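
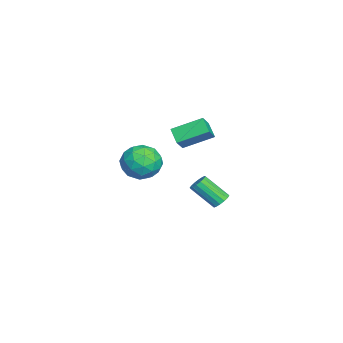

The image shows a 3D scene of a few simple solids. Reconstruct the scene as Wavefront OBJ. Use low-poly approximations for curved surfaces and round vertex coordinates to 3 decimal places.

v 1.748 0.49 2.509
v 2.398 0.455 1.477
v 0.522 -0.875 1.783
v 1.172 -0.91 0.751
v 1.648 -1.344 1.787
v 2.406 -0.5 2.236
v 0.514 0.08 1.024
v 1.272 0.924 1.473
v 1.635 0.202 0.56
v 2.336 -0.679 1.031
v 0.584 0.259 2.229
v 1.285 -0.622 2.7
v 2.181 0.592 2.057
v 0.739 -1.012 1.203
v 1.019 -1.267 1.812
v 1.401 -1.288 1.206
v 2.185 0.031 2.503
v 2.567 0.01 1.896
v 2.126 -1.047 2.078
v 0.353 -0.43 1.364
v 0.735 -0.451 0.757
v 1.519 0.868 2.054
v 1.901 0.847 1.448
v 0.794 0.627 1.182
v 2.115 0.423 0.911
v 1.394 -0.379 0.484
v 1.007 0.203 0.645
v 1.453 0.698 0.909
v 2.526 -0.095 1.188
v 1.805 -0.897 0.761
v 2.085 -1.152 1.37
v 2.531 -0.656 1.634
v 2.078 -0.243 0.649
v 1.115 0.477 2.499
v 0.394 -0.325 2.072
v 0.389 0.236 1.626
v 0.835 0.732 1.89
v 1.526 -0.041 2.776
v 0.805 -0.843 2.349
v 1.467 -1.118 2.351
v 1.913 -0.623 2.615
v 0.842 -0.177 2.611
v -3.666 3.82 -4.1
v -3.057 3.789 -3.99
v -3.364 2.429 -2.671
v -3.974 2.46 -2.78
v -3.167 4.012 -3.786
v -3.474 2.651 -2.467
v -3.411 4.183 -3.666
v -3.718 2.822 -2.347
v -3.723 4.257 -3.663
v -4.03 2.896 -2.343
v -4.02 4.214 -3.776
v -4.327 2.853 -2.457
v -4.222 4.065 -3.976
v -4.53 2.705 -2.657
v -4.276 3.851 -4.209
v -4.583 2.491 -2.89
v -4.166 3.629 -4.413
v -4.473 2.268 -3.094
v -3.922 3.458 -4.533
v -4.229 2.097 -3.214
v -3.61 3.384 -4.537
v -3.917 2.023 -3.217
v -3.313 3.427 -4.423
v -3.62 2.066 -3.104
v -3.11 3.575 -4.223
v -3.418 2.215 -2.904
v -0.046 1.547 3.018
v -0.244 3.239 3.814
v 0.746 1.927 2.407
v 0.548 3.619 3.203
v 0.652 1.281 3.757
v 0.454 2.973 4.553
v 1.444 1.661 3.146
v 1.246 3.353 3.942
f 1 38 17
f 38 12 41
f 17 41 6
f 38 41 17
f 1 17 13
f 17 6 18
f 13 18 2
f 17 18 13
f 1 13 22
f 13 2 23
f 22 23 8
f 13 23 22
f 1 22 34
f 22 8 37
f 34 37 11
f 22 37 34
f 1 34 38
f 34 11 42
f 38 42 12
f 34 42 38
f 2 18 29
f 18 6 32
f 29 32 10
f 18 32 29
f 6 41 19
f 41 12 40
f 19 40 5
f 41 40 19
f 12 42 39
f 42 11 35
f 39 35 3
f 42 35 39
f 11 37 36
f 37 8 24
f 36 24 7
f 37 24 36
f 8 23 28
f 23 2 25
f 28 25 9
f 23 25 28
f 4 30 16
f 30 10 31
f 16 31 5
f 30 31 16
f 4 16 14
f 16 5 15
f 14 15 3
f 16 15 14
f 4 14 21
f 14 3 20
f 21 20 7
f 14 20 21
f 4 21 26
f 21 7 27
f 26 27 9
f 21 27 26
f 4 26 30
f 26 9 33
f 30 33 10
f 26 33 30
f 5 31 19
f 31 10 32
f 19 32 6
f 31 32 19
f 3 15 39
f 15 5 40
f 39 40 12
f 15 40 39
f 7 20 36
f 20 3 35
f 36 35 11
f 20 35 36
f 9 27 28
f 27 7 24
f 28 24 8
f 27 24 28
f 10 33 29
f 33 9 25
f 29 25 2
f 33 25 29
f 44 43 47
f 44 47 45
f 45 47 48
f 45 48 46
f 47 43 49
f 47 49 48
f 48 49 50
f 48 50 46
f 49 43 51
f 49 51 50
f 50 51 52
f 50 52 46
f 51 43 53
f 51 53 52
f 52 53 54
f 52 54 46
f 53 43 55
f 53 55 54
f 54 55 56
f 54 56 46
f 55 43 57
f 55 57 56
f 56 57 58
f 56 58 46
f 57 43 59
f 57 59 58
f 58 59 60
f 58 60 46
f 59 43 61
f 59 61 60
f 60 61 62
f 60 62 46
f 61 43 63
f 61 63 62
f 62 63 64
f 62 64 46
f 63 43 65
f 63 65 64
f 64 65 66
f 64 66 46
f 65 43 67
f 65 67 66
f 66 67 68
f 66 68 46
f 67 43 44
f 67 44 68
f 68 44 45
f 68 45 46
f 70 72 69
f 73 70 69
f 69 72 71
f 71 73 69
f 70 76 72
f 74 70 73
f 74 76 70
f 72 76 71
f 75 73 71
f 71 76 75
f 75 74 73
f 76 74 75



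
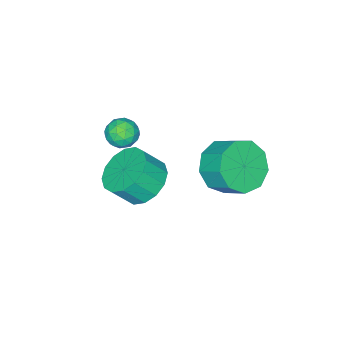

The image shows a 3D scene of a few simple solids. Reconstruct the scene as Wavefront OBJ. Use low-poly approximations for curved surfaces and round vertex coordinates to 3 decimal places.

v 1.107 -1.73 0.208
v 1.72 -1.945 0.154
v 0.84 -2.275 -0.654
v 1.453 -2.49 -0.708
v 1.078 -2.695 -0.216
v 1.243 -2.358 0.317
v 1.317 -1.862 -0.817
v 1.482 -1.525 -0.284
v 1.85 -2.026 -0.479
v 1.702 -2.541 -0.108
v 0.858 -1.679 -0.392
v 0.71 -2.194 -0.021
v 1.437 -1.789 0.257
v 1.123 -2.431 -0.757
v 0.903 -2.551 -0.468
v 1.263 -2.677 -0.499
v 1.157 -2.032 0.353
v 1.517 -2.159 0.321
v 1.14 -2.6 0.103
v 1.043 -2.061 -0.821
v 1.403 -2.188 -0.853
v 1.297 -1.543 -0.001
v 1.657 -1.669 -0.032
v 1.42 -1.62 -0.603
v 1.874 -1.964 -0.147
v 1.717 -2.284 -0.654
v 1.637 -1.915 -0.718
v 1.734 -1.717 -0.405
v 1.787 -2.266 0.071
v 1.63 -2.587 -0.436
v 1.409 -2.707 -0.146
v 1.506 -2.509 0.167
v 1.863 -2.314 -0.301
v 0.93 -1.633 -0.064
v 0.773 -1.954 -0.571
v 1.054 -1.711 -0.667
v 1.151 -1.513 -0.354
v 0.843 -1.936 0.154
v 0.686 -2.256 -0.353
v 0.826 -2.503 -0.095
v 0.923 -2.305 0.218
v 0.697 -1.906 -0.199
v 1.623 -0.784 -1.916
v 2.045 -1.432 -2.55
v 2.598 -1.905 -1.699
v 2.177 -1.256 -1.064
v 2.369 -1.028 -2.536
v 2.922 -1.501 -1.685
v 2.493 -0.559 -2.356
v 3.046 -1.032 -1.505
v 2.384 -0.15 -2.058
v 2.937 -0.623 -1.207
v 2.071 0.089 -1.722
v 2.624 -0.384 -0.87
v 1.638 0.095 -1.437
v 2.192 -0.378 -0.586
v 1.202 -0.135 -1.281
v 1.755 -0.608 -0.43
v 0.878 -0.539 -1.295
v 1.431 -1.012 -0.444
v 0.754 -1.008 -1.475
v 1.307 -1.481 -0.624
v 0.863 -1.417 -1.773
v 1.416 -1.89 -0.922
v 1.176 -1.656 -2.11
v 1.729 -2.129 -1.258
v 1.608 -1.662 -2.394
v 2.162 -2.135 -1.543
v 0.157 1.442 -0.66
v 1.157 1.594 -0.942
v 1.203 2.51 -0.282
v 0.203 2.358 -0
v 0.719 1.941 -1.393
v 0.765 2.857 -0.734
v 0.018 2.054 -1.501
v 0.064 2.971 -0.842
v -0.618 1.881 -1.216
v -0.572 2.798 -0.556
v -0.891 1.502 -0.67
v -0.845 2.419 -0.01
v -0.674 1.095 -0.119
v -0.628 2.012 0.54
v -0.068 0.85 0.178
v -0.022 1.767 0.838
v 0.643 0.882 0.084
v 0.69 1.799 0.743
v 1.127 1.176 -0.359
v 1.173 2.092 0.301
f 1 38 17
f 38 12 41
f 17 41 6
f 38 41 17
f 1 17 13
f 17 6 18
f 13 18 2
f 17 18 13
f 1 13 22
f 13 2 23
f 22 23 8
f 13 23 22
f 1 22 34
f 22 8 37
f 34 37 11
f 22 37 34
f 1 34 38
f 34 11 42
f 38 42 12
f 34 42 38
f 2 18 29
f 18 6 32
f 29 32 10
f 18 32 29
f 6 41 19
f 41 12 40
f 19 40 5
f 41 40 19
f 12 42 39
f 42 11 35
f 39 35 3
f 42 35 39
f 11 37 36
f 37 8 24
f 36 24 7
f 37 24 36
f 8 23 28
f 23 2 25
f 28 25 9
f 23 25 28
f 4 30 16
f 30 10 31
f 16 31 5
f 30 31 16
f 4 16 14
f 16 5 15
f 14 15 3
f 16 15 14
f 4 14 21
f 14 3 20
f 21 20 7
f 14 20 21
f 4 21 26
f 21 7 27
f 26 27 9
f 21 27 26
f 4 26 30
f 26 9 33
f 30 33 10
f 26 33 30
f 5 31 19
f 31 10 32
f 19 32 6
f 31 32 19
f 3 15 39
f 15 5 40
f 39 40 12
f 15 40 39
f 7 20 36
f 20 3 35
f 36 35 11
f 20 35 36
f 9 27 28
f 27 7 24
f 28 24 8
f 27 24 28
f 10 33 29
f 33 9 25
f 29 25 2
f 33 25 29
f 44 43 47
f 44 47 45
f 45 47 48
f 45 48 46
f 47 43 49
f 47 49 48
f 48 49 50
f 48 50 46
f 49 43 51
f 49 51 50
f 50 51 52
f 50 52 46
f 51 43 53
f 51 53 52
f 52 53 54
f 52 54 46
f 53 43 55
f 53 55 54
f 54 55 56
f 54 56 46
f 55 43 57
f 55 57 56
f 56 57 58
f 56 58 46
f 57 43 59
f 57 59 58
f 58 59 60
f 58 60 46
f 59 43 61
f 59 61 60
f 60 61 62
f 60 62 46
f 61 43 63
f 61 63 62
f 62 63 64
f 62 64 46
f 63 43 65
f 63 65 64
f 64 65 66
f 64 66 46
f 65 43 67
f 65 67 66
f 66 67 68
f 66 68 46
f 67 43 44
f 67 44 68
f 68 44 45
f 68 45 46
f 70 69 73
f 70 73 71
f 71 73 74
f 71 74 72
f 73 69 75
f 73 75 74
f 74 75 76
f 74 76 72
f 75 69 77
f 75 77 76
f 76 77 78
f 76 78 72
f 77 69 79
f 77 79 78
f 78 79 80
f 78 80 72
f 79 69 81
f 79 81 80
f 80 81 82
f 80 82 72
f 81 69 83
f 81 83 82
f 82 83 84
f 82 84 72
f 83 69 85
f 83 85 84
f 84 85 86
f 84 86 72
f 85 69 87
f 85 87 86
f 86 87 88
f 86 88 72
f 87 69 70
f 87 70 88
f 88 70 71
f 88 71 72



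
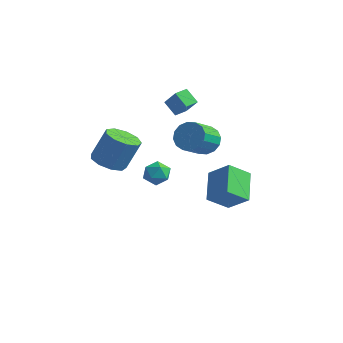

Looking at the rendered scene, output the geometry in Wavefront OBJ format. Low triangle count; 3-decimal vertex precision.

v -1.81 -3.802 1.433
v -1.021 -3.247 0.993
v -0.501 -2.563 2.788
v -1.29 -3.118 3.227
v -1.625 -2.846 1.015
v -1.104 -2.162 2.809
v -2.315 -2.892 1.232
v -1.795 -2.208 3.027
v -2.769 -3.364 1.543
v -2.249 -2.68 3.338
v -2.774 -4.041 1.803
v -2.254 -3.357 3.598
v -2.328 -4.606 1.889
v -1.808 -3.922 3.684
v -1.64 -4.795 1.762
v -1.12 -4.111 3.557
v -1.031 -4.519 1.48
v -0.511 -3.836 3.275
v -0.787 -3.908 1.176
v -0.267 -3.224 2.971
v -4.081 2.452 -3.007
v -3.471 3.1 -3.167
v -3.009 1.46 -2.933
v -2.399 2.108 -3.093
v -2.848 2.094 -2.308
v -3.51 2.707 -2.354
v -2.97 1.853 -3.746
v -3.632 2.466 -3.792
v -2.784 2.73 -3.624
v -2.708 2.878 -2.735
v -3.772 1.682 -3.365
v -3.696 1.83 -2.476
v -2.723 3.343 1.438
v -3.584 3.464 2.159
v -2.591 4.223 1.448
v -3.452 4.344 2.17
v -1.828 3.196 2.53
v -2.689 3.317 3.252
v -1.696 4.076 2.541
v -2.557 4.197 3.262
v 0.785 1.389 1.576
v 1.648 1.669 1.972
v 1.658 0.191 2.999
v 0.795 -0.089 2.604
v 1.29 1.877 2.274
v 1.3 0.399 3.301
v 0.797 1.954 2.389
v 0.806 0.476 3.416
v 0.301 1.88 2.287
v 0.31 0.401 3.314
v -0.066 1.674 1.994
v -0.057 0.195 3.021
v -0.205 1.392 1.589
v -0.195 -0.087 2.616
v -0.078 1.109 1.181
v -0.068 -0.369 2.208
v 0.28 0.901 0.879
v 0.29 -0.577 1.906
v 0.774 0.824 0.764
v 0.783 -0.654 1.791
v 1.27 0.899 0.866
v 1.279 -0.58 1.893
v 1.637 1.105 1.159
v 1.646 -0.374 2.186
v 1.775 1.387 1.564
v 1.785 -0.092 2.591
v 2.164 -0.324 -1.797
v 1.192 1.18 -0.8
v 2.852 0.756 -2.756
v 1.881 2.26 -1.759
v 3.439 -0.2 -0.741
v 2.468 1.304 0.256
v 4.128 0.88 -1.7
v 3.156 2.384 -0.703
f 2 1 5
f 2 5 3
f 3 5 6
f 3 6 4
f 5 1 7
f 5 7 6
f 6 7 8
f 6 8 4
f 7 1 9
f 7 9 8
f 8 9 10
f 8 10 4
f 9 1 11
f 9 11 10
f 10 11 12
f 10 12 4
f 11 1 13
f 11 13 12
f 12 13 14
f 12 14 4
f 13 1 15
f 13 15 14
f 14 15 16
f 14 16 4
f 15 1 17
f 15 17 16
f 16 17 18
f 16 18 4
f 17 1 19
f 17 19 18
f 18 19 20
f 18 20 4
f 19 1 2
f 19 2 20
f 20 2 3
f 20 3 4
f 21 32 26
f 21 26 22
f 21 22 28
f 21 28 31
f 21 31 32
f 22 26 30
f 26 32 25
f 32 31 23
f 31 28 27
f 28 22 29
f 24 30 25
f 24 25 23
f 24 23 27
f 24 27 29
f 24 29 30
f 25 30 26
f 23 25 32
f 27 23 31
f 29 27 28
f 30 29 22
f 34 36 33
f 37 34 33
f 33 36 35
f 35 37 33
f 34 40 36
f 38 34 37
f 38 40 34
f 36 40 35
f 39 37 35
f 35 40 39
f 39 38 37
f 40 38 39
f 42 41 45
f 42 45 43
f 43 45 46
f 43 46 44
f 45 41 47
f 45 47 46
f 46 47 48
f 46 48 44
f 47 41 49
f 47 49 48
f 48 49 50
f 48 50 44
f 49 41 51
f 49 51 50
f 50 51 52
f 50 52 44
f 51 41 53
f 51 53 52
f 52 53 54
f 52 54 44
f 53 41 55
f 53 55 54
f 54 55 56
f 54 56 44
f 55 41 57
f 55 57 56
f 56 57 58
f 56 58 44
f 57 41 59
f 57 59 58
f 58 59 60
f 58 60 44
f 59 41 61
f 59 61 60
f 60 61 62
f 60 62 44
f 61 41 63
f 61 63 62
f 62 63 64
f 62 64 44
f 63 41 65
f 63 65 64
f 64 65 66
f 64 66 44
f 65 41 42
f 65 42 66
f 66 42 43
f 66 43 44
f 68 70 67
f 71 68 67
f 67 70 69
f 69 71 67
f 68 74 70
f 72 68 71
f 72 74 68
f 70 74 69
f 73 71 69
f 69 74 73
f 73 72 71
f 74 72 73



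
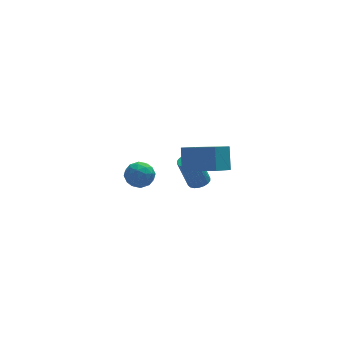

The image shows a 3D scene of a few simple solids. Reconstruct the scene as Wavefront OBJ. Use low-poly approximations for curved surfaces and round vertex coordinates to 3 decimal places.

v -2.787 4.144 -0.763
v -2.092 4.053 -1.076
v -3.068 2.967 -1.044
v -2.373 2.876 -1.357
v -2.444 2.962 -0.597
v -2.27 3.689 -0.424
v -2.89 3.331 -1.696
v -2.716 4.058 -1.523
v -2.156 3.55 -1.653
v -1.88 3.322 -0.974
v -3.28 3.698 -1.146
v -3.004 3.47 -0.467
v -2.415 4.202 -0.895
v -2.745 2.818 -1.225
v -2.787 2.869 -0.779
v -2.378 2.815 -0.962
v -2.519 3.988 -0.512
v -2.111 3.934 -0.696
v -2.318 3.293 -0.414
v -3.049 3.086 -1.424
v -2.641 3.032 -1.608
v -2.782 4.205 -1.158
v -2.373 4.151 -1.341
v -2.842 3.727 -1.706
v -2.044 3.852 -1.418
v -2.209 3.161 -1.583
v -2.513 3.428 -1.782
v -2.411 3.856 -1.68
v -1.882 3.718 -1.019
v -2.047 3.027 -1.184
v -2.088 3.077 -0.737
v -1.986 3.505 -0.635
v -1.919 3.423 -1.358
v -3.113 3.993 -0.936
v -3.278 3.302 -1.101
v -3.174 3.515 -1.485
v -3.072 3.943 -1.383
v -2.951 3.859 -0.537
v -3.116 3.168 -0.702
v -2.749 3.164 -0.44
v -2.647 3.592 -0.338
v -3.241 3.597 -0.762
v -1.86 -1.874 3.143
v -1.745 -1.182 4.116
v -1.119 -1.433 2.742
v -1.004 -0.741 3.716
v -0.696 -3.139 3.904
v -0.581 -2.447 4.878
v 0.045 -2.698 3.504
v 0.16 -2.006 4.477
v -0.454 0.784 0.169
v -0.005 0.554 0.332
v -0.477 0.666 1.793
v -0.926 0.896 1.631
v 0.05 0.783 0.332
v -0.422 0.896 1.794
v 0.006 1.013 0.3
v -0.466 1.125 1.762
v -0.13 1.197 0.242
v -0.602 1.309 1.704
v -0.33 1.299 0.17
v -0.802 1.411 1.631
v -0.554 1.299 0.097
v -1.026 1.411 1.559
v -0.759 1.198 0.039
v -1.231 1.31 1.501
v -0.903 1.014 0.007
v -1.375 1.126 1.468
v -0.958 0.784 0.006
v -1.43 0.897 1.468
v -0.914 0.555 0.038
v -1.386 0.667 1.5
v -0.778 0.371 0.096
v -1.25 0.483 1.558
v -0.578 0.269 0.169
v -1.05 0.381 1.63
v -0.354 0.269 0.241
v -0.826 0.381 1.703
v -0.149 0.37 0.299
v -0.621 0.482 1.761
f 1 38 17
f 38 12 41
f 17 41 6
f 38 41 17
f 1 17 13
f 17 6 18
f 13 18 2
f 17 18 13
f 1 13 22
f 13 2 23
f 22 23 8
f 13 23 22
f 1 22 34
f 22 8 37
f 34 37 11
f 22 37 34
f 1 34 38
f 34 11 42
f 38 42 12
f 34 42 38
f 2 18 29
f 18 6 32
f 29 32 10
f 18 32 29
f 6 41 19
f 41 12 40
f 19 40 5
f 41 40 19
f 12 42 39
f 42 11 35
f 39 35 3
f 42 35 39
f 11 37 36
f 37 8 24
f 36 24 7
f 37 24 36
f 8 23 28
f 23 2 25
f 28 25 9
f 23 25 28
f 4 30 16
f 30 10 31
f 16 31 5
f 30 31 16
f 4 16 14
f 16 5 15
f 14 15 3
f 16 15 14
f 4 14 21
f 14 3 20
f 21 20 7
f 14 20 21
f 4 21 26
f 21 7 27
f 26 27 9
f 21 27 26
f 4 26 30
f 26 9 33
f 30 33 10
f 26 33 30
f 5 31 19
f 31 10 32
f 19 32 6
f 31 32 19
f 3 15 39
f 15 5 40
f 39 40 12
f 15 40 39
f 7 20 36
f 20 3 35
f 36 35 11
f 20 35 36
f 9 27 28
f 27 7 24
f 28 24 8
f 27 24 28
f 10 33 29
f 33 9 25
f 29 25 2
f 33 25 29
f 44 46 43
f 47 44 43
f 43 46 45
f 45 47 43
f 44 50 46
f 48 44 47
f 48 50 44
f 46 50 45
f 49 47 45
f 45 50 49
f 49 48 47
f 50 48 49
f 52 51 55
f 52 55 53
f 53 55 56
f 53 56 54
f 55 51 57
f 55 57 56
f 56 57 58
f 56 58 54
f 57 51 59
f 57 59 58
f 58 59 60
f 58 60 54
f 59 51 61
f 59 61 60
f 60 61 62
f 60 62 54
f 61 51 63
f 61 63 62
f 62 63 64
f 62 64 54
f 63 51 65
f 63 65 64
f 64 65 66
f 64 66 54
f 65 51 67
f 65 67 66
f 66 67 68
f 66 68 54
f 67 51 69
f 67 69 68
f 68 69 70
f 68 70 54
f 69 51 71
f 69 71 70
f 70 71 72
f 70 72 54
f 71 51 73
f 71 73 72
f 72 73 74
f 72 74 54
f 73 51 75
f 73 75 74
f 74 75 76
f 74 76 54
f 75 51 77
f 75 77 76
f 76 77 78
f 76 78 54
f 77 51 79
f 77 79 78
f 78 79 80
f 78 80 54
f 79 51 52
f 79 52 80
f 80 52 53
f 80 53 54



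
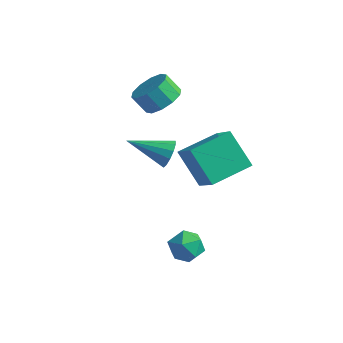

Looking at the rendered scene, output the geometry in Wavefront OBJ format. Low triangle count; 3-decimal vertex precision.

v 2.264 -3.132 -1.934
v 3.051 -2.723 -1.756
v 2.969 -4.397 -2.144
v 3.756 -3.988 -1.966
v 3.15 -4.112 -1.306
v 2.715 -3.33 -1.176
v 3.305 -3.79 -2.724
v 2.87 -3.008 -2.594
v 3.694 -3.13 -2.244
v 3.598 -3.329 -1.367
v 2.422 -3.791 -2.533
v 2.326 -3.99 -1.656
v 0.988 -1.135 1.733
v 2.239 -2.078 3.147
v 1.875 0.646 2.136
v 3.126 -0.297 3.55
v 2.334 -1.483 0.31
v 3.585 -2.426 1.724
v 3.221 0.298 0.713
v 4.472 -0.645 2.127
v 0.056 -0.368 0.566
v 0.457 -0.626 1.158
v -1.636 -1.232 1.334
v 0.31 -0.24 1.271
v 0.083 0.106 1.16
v -0.152 0.302 0.86
v -0.322 0.284 0.468
v -0.371 0.06 0.106
v -0.285 -0.3 -0.109
v -0.09 -0.681 -0.11
v 0.151 -0.963 0.104
v 0.362 -1.056 0.464
v 0.476 -0.93 0.858
v -0.901 0.658 3.094
v -0.168 0.857 3.714
v -0.847 0.7 4.566
v -1.579 0.502 3.946
v -0.451 1.377 3.585
v -1.129 1.22 4.437
v -0.905 1.623 3.268
v -1.583 1.466 4.12
v -1.358 1.5 2.885
v -2.036 1.343 3.737
v -1.636 1.056 2.582
v -2.314 0.899 3.433
v -1.633 0.46 2.474
v -2.312 0.303 3.326
v -1.351 -0.06 2.603
v -2.029 -0.217 3.455
v -0.897 -0.306 2.92
v -1.575 -0.463 3.772
v -0.444 -0.183 3.303
v -1.122 -0.34 4.155
v -0.166 0.261 3.607
v -0.844 0.104 4.458
f 1 12 6
f 1 6 2
f 1 2 8
f 1 8 11
f 1 11 12
f 2 6 10
f 6 12 5
f 12 11 3
f 11 8 7
f 8 2 9
f 4 10 5
f 4 5 3
f 4 3 7
f 4 7 9
f 4 9 10
f 5 10 6
f 3 5 12
f 7 3 11
f 9 7 8
f 10 9 2
f 14 16 13
f 17 14 13
f 13 16 15
f 15 17 13
f 14 20 16
f 18 14 17
f 18 20 14
f 16 20 15
f 19 17 15
f 15 20 19
f 19 18 17
f 20 18 19
f 22 21 24
f 22 24 23
f 24 21 25
f 24 25 23
f 25 21 26
f 25 26 23
f 26 21 27
f 26 27 23
f 27 21 28
f 27 28 23
f 28 21 29
f 28 29 23
f 29 21 30
f 29 30 23
f 30 21 31
f 30 31 23
f 31 21 32
f 31 32 23
f 32 21 33
f 32 33 23
f 33 21 22
f 33 22 23
f 35 34 38
f 35 38 36
f 36 38 39
f 36 39 37
f 38 34 40
f 38 40 39
f 39 40 41
f 39 41 37
f 40 34 42
f 40 42 41
f 41 42 43
f 41 43 37
f 42 34 44
f 42 44 43
f 43 44 45
f 43 45 37
f 44 34 46
f 44 46 45
f 45 46 47
f 45 47 37
f 46 34 48
f 46 48 47
f 47 48 49
f 47 49 37
f 48 34 50
f 48 50 49
f 49 50 51
f 49 51 37
f 50 34 52
f 50 52 51
f 51 52 53
f 51 53 37
f 52 34 54
f 52 54 53
f 53 54 55
f 53 55 37
f 54 34 35
f 54 35 55
f 55 35 36
f 55 36 37



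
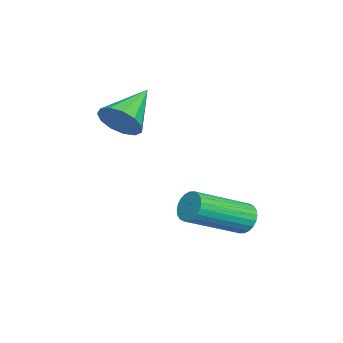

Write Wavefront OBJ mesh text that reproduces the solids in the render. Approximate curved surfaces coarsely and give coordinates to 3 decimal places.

v 1.678 3.517 0.07
v 2.025 3.549 -0.302
v 3.029 2.215 0.517
v 2.682 2.183 0.89
v 2.095 3.682 -0.172
v 3.099 2.348 0.647
v 2.102 3.79 -0.005
v 3.106 2.456 0.814
v 2.044 3.856 0.174
v 3.049 2.522 0.993
v 1.931 3.871 0.337
v 2.935 2.537 1.156
v 1.779 3.832 0.459
v 2.783 2.497 1.278
v 1.611 3.744 0.522
v 2.616 2.41 1.341
v 1.454 3.623 0.516
v 2.459 2.288 1.336
v 1.331 3.485 0.443
v 2.335 2.151 1.262
v 1.261 3.352 0.313
v 2.265 2.018 1.132
v 1.254 3.244 0.146
v 2.258 1.91 0.965
v 1.311 3.178 -0.033
v 2.316 1.844 0.786
v 1.425 3.163 -0.196
v 2.429 1.829 0.623
v 1.577 3.203 -0.318
v 2.581 1.868 0.501
v 1.744 3.29 -0.381
v 2.749 1.956 0.438
v 1.901 3.412 -0.376
v 2.906 2.077 0.444
v 1.206 0.112 3.212
v 1.488 -0.097 3.806
v 0.014 0.648 3.968
v 1.614 0.266 3.747
v 1.61 0.58 3.518
v 1.478 0.745 3.192
v 1.26 0.71 2.872
v 1.024 0.484 2.661
v 0.846 0.14 2.624
v 0.783 -0.213 2.775
v 0.854 -0.463 3.064
v 1.036 -0.53 3.4
v 1.273 -0.394 3.677
f 2 1 5
f 2 5 3
f 3 5 6
f 3 6 4
f 5 1 7
f 5 7 6
f 6 7 8
f 6 8 4
f 7 1 9
f 7 9 8
f 8 9 10
f 8 10 4
f 9 1 11
f 9 11 10
f 10 11 12
f 10 12 4
f 11 1 13
f 11 13 12
f 12 13 14
f 12 14 4
f 13 1 15
f 13 15 14
f 14 15 16
f 14 16 4
f 15 1 17
f 15 17 16
f 16 17 18
f 16 18 4
f 17 1 19
f 17 19 18
f 18 19 20
f 18 20 4
f 19 1 21
f 19 21 20
f 20 21 22
f 20 22 4
f 21 1 23
f 21 23 22
f 22 23 24
f 22 24 4
f 23 1 25
f 23 25 24
f 24 25 26
f 24 26 4
f 25 1 27
f 25 27 26
f 26 27 28
f 26 28 4
f 27 1 29
f 27 29 28
f 28 29 30
f 28 30 4
f 29 1 31
f 29 31 30
f 30 31 32
f 30 32 4
f 31 1 33
f 31 33 32
f 32 33 34
f 32 34 4
f 33 1 2
f 33 2 34
f 34 2 3
f 34 3 4
f 36 35 38
f 36 38 37
f 38 35 39
f 38 39 37
f 39 35 40
f 39 40 37
f 40 35 41
f 40 41 37
f 41 35 42
f 41 42 37
f 42 35 43
f 42 43 37
f 43 35 44
f 43 44 37
f 44 35 45
f 44 45 37
f 45 35 46
f 45 46 37
f 46 35 47
f 46 47 37
f 47 35 36
f 47 36 37



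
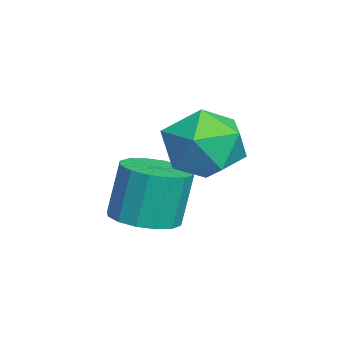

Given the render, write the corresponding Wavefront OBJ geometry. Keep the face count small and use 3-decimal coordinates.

v 0.822 -2.32 -3.764
v 1.415 -1.645 -3.816
v 1.211 -1.345 -2.248
v 0.618 -2.02 -2.196
v 1.002 -1.45 -3.907
v 0.798 -1.15 -2.339
v 0.54 -1.488 -3.96
v 0.337 -1.188 -2.392
v 0.155 -1.749 -3.96
v -0.049 -1.449 -2.392
v -0.053 -2.163 -3.908
v -0.256 -1.863 -2.339
v -0.025 -2.619 -3.817
v -0.229 -2.319 -2.249
v 0.229 -2.995 -3.712
v 0.025 -2.695 -2.144
v 0.642 -3.19 -3.621
v 0.438 -2.89 -2.053
v 1.103 -3.152 -3.568
v 0.9 -2.852 -2
v 1.489 -2.891 -3.568
v 1.285 -2.591 -2
v 1.696 -2.477 -3.621
v 1.493 -2.177 -2.052
v 1.669 -2.021 -3.711
v 1.465 -1.721 -2.143
v 1.124 0.056 -1.592
v 2.103 -0.518 -1.606
v 0.317 -1.342 -0.714
v 1.296 -1.916 -0.728
v 1.191 -0.988 -0.082
v 1.69 -0.124 -0.624
v 0.73 -1.736 -1.696
v 1.229 -0.872 -2.238
v 1.86 -1.625 -1.67
v 2.145 -1.163 -0.672
v 0.275 -0.697 -1.648
v 0.56 -0.235 -0.65
f 2 1 5
f 2 5 3
f 3 5 6
f 3 6 4
f 5 1 7
f 5 7 6
f 6 7 8
f 6 8 4
f 7 1 9
f 7 9 8
f 8 9 10
f 8 10 4
f 9 1 11
f 9 11 10
f 10 11 12
f 10 12 4
f 11 1 13
f 11 13 12
f 12 13 14
f 12 14 4
f 13 1 15
f 13 15 14
f 14 15 16
f 14 16 4
f 15 1 17
f 15 17 16
f 16 17 18
f 16 18 4
f 17 1 19
f 17 19 18
f 18 19 20
f 18 20 4
f 19 1 21
f 19 21 20
f 20 21 22
f 20 22 4
f 21 1 23
f 21 23 22
f 22 23 24
f 22 24 4
f 23 1 25
f 23 25 24
f 24 25 26
f 24 26 4
f 25 1 2
f 25 2 26
f 26 2 3
f 26 3 4
f 27 38 32
f 27 32 28
f 27 28 34
f 27 34 37
f 27 37 38
f 28 32 36
f 32 38 31
f 38 37 29
f 37 34 33
f 34 28 35
f 30 36 31
f 30 31 29
f 30 29 33
f 30 33 35
f 30 35 36
f 31 36 32
f 29 31 38
f 33 29 37
f 35 33 34
f 36 35 28



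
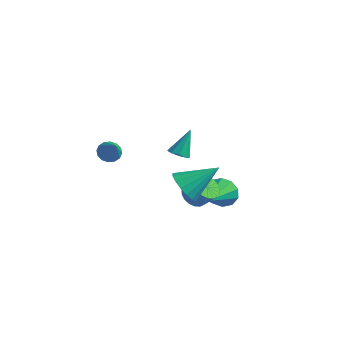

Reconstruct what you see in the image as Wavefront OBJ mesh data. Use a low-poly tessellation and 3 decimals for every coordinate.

v 1.674 1.594 -3.561
v 2.015 1.959 -2.765
v 2.106 -0.254 -2.899
v 1.449 1.855 -2.686
v 0.969 1.651 -2.942
v 0.758 1.425 -3.434
v 0.896 1.264 -3.974
v 1.332 1.229 -4.357
v 1.898 1.333 -4.436
v 2.378 1.537 -4.18
v 2.589 1.763 -3.688
v 2.451 1.924 -3.148
v 3.152 -3.626 0.705
v 3.988 -4.147 0.483
v 4.268 -2.334 1.875
v 3.965 -3.812 0.135
v 3.755 -3.435 -0.082
v 3.407 -3.101 -0.119
v 3.001 -2.888 0.033
v 2.629 -2.844 0.339
v 2.377 -2.979 0.729
v 2.303 -3.262 1.113
v 2.423 -3.629 1.404
v 2.71 -3.996 1.535
v 3.098 -4.277 1.476
v 3.499 -4.41 1.24
v 3.82 -4.363 0.882
v -3.711 -0.954 -1.248
v -3.149 -0.793 -1.594
v -2.829 -1.506 -0.072
v -3.223 -0.507 -1.404
v -3.428 -0.34 -1.172
v -3.709 -0.338 -0.96
v -3.991 -0.501 -0.825
v -4.197 -0.785 -0.803
v -4.274 -1.114 -0.901
v -4.199 -1.401 -1.092
v -3.994 -1.567 -1.324
v -3.713 -1.57 -1.536
v -3.431 -1.407 -1.671
v -3.225 -1.123 -1.692
v 2.546 -2.02 -1.162
v 2.982 -2.567 -1.46
v 3.71 -2.467 -0.575
v 3.274 -1.92 -0.278
v 3.11 -2.285 -1.597
v 3.838 -2.186 -0.712
v 3.127 -1.951 -1.648
v 3.855 -1.852 -0.763
v 3.028 -1.631 -1.603
v 3.756 -1.532 -0.718
v 2.834 -1.387 -1.47
v 3.562 -1.288 -0.586
v 2.583 -1.269 -1.277
v 3.311 -1.17 -0.392
v 2.325 -1.3 -1.061
v 3.053 -1.2 -0.176
v 2.11 -1.473 -0.865
v 2.838 -1.373 0.02
v 1.982 -1.754 -0.728
v 2.71 -1.655 0.157
v 1.965 -2.088 -0.677
v 2.693 -1.989 0.208
v 2.064 -2.408 -0.722
v 2.792 -2.309 0.163
v 2.258 -2.652 -0.854
v 2.986 -2.553 0.03
v 2.509 -2.77 -1.048
v 3.237 -2.671 -0.163
v 2.767 -2.74 -1.264
v 3.495 -2.64 -0.379
v -2.366 3.22 -3.236
v -1.726 3.067 -3.187
v -2.254 4.16 -1.764
v -1.775 3.447 -3.425
v -2.101 3.721 -3.576
v -2.551 3.76 -3.567
v -2.914 3.547 -3.403
v -3.02 3.181 -3.162
v -2.82 2.833 -2.955
v -2.408 2.666 -2.879
v -1.975 2.759 -2.971
f 2 1 4
f 2 4 3
f 4 1 5
f 4 5 3
f 5 1 6
f 5 6 3
f 6 1 7
f 6 7 3
f 7 1 8
f 7 8 3
f 8 1 9
f 8 9 3
f 9 1 10
f 9 10 3
f 10 1 11
f 10 11 3
f 11 1 12
f 11 12 3
f 12 1 2
f 12 2 3
f 14 13 16
f 14 16 15
f 16 13 17
f 16 17 15
f 17 13 18
f 17 18 15
f 18 13 19
f 18 19 15
f 19 13 20
f 19 20 15
f 20 13 21
f 20 21 15
f 21 13 22
f 21 22 15
f 22 13 23
f 22 23 15
f 23 13 24
f 23 24 15
f 24 13 25
f 24 25 15
f 25 13 26
f 25 26 15
f 26 13 27
f 26 27 15
f 27 13 14
f 27 14 15
f 29 28 31
f 29 31 30
f 31 28 32
f 31 32 30
f 32 28 33
f 32 33 30
f 33 28 34
f 33 34 30
f 34 28 35
f 34 35 30
f 35 28 36
f 35 36 30
f 36 28 37
f 36 37 30
f 37 28 38
f 37 38 30
f 38 28 39
f 38 39 30
f 39 28 40
f 39 40 30
f 40 28 41
f 40 41 30
f 41 28 29
f 41 29 30
f 43 42 46
f 43 46 44
f 44 46 47
f 44 47 45
f 46 42 48
f 46 48 47
f 47 48 49
f 47 49 45
f 48 42 50
f 48 50 49
f 49 50 51
f 49 51 45
f 50 42 52
f 50 52 51
f 51 52 53
f 51 53 45
f 52 42 54
f 52 54 53
f 53 54 55
f 53 55 45
f 54 42 56
f 54 56 55
f 55 56 57
f 55 57 45
f 56 42 58
f 56 58 57
f 57 58 59
f 57 59 45
f 58 42 60
f 58 60 59
f 59 60 61
f 59 61 45
f 60 42 62
f 60 62 61
f 61 62 63
f 61 63 45
f 62 42 64
f 62 64 63
f 63 64 65
f 63 65 45
f 64 42 66
f 64 66 65
f 65 66 67
f 65 67 45
f 66 42 68
f 66 68 67
f 67 68 69
f 67 69 45
f 68 42 70
f 68 70 69
f 69 70 71
f 69 71 45
f 70 42 43
f 70 43 71
f 71 43 44
f 71 44 45
f 73 72 75
f 73 75 74
f 75 72 76
f 75 76 74
f 76 72 77
f 76 77 74
f 77 72 78
f 77 78 74
f 78 72 79
f 78 79 74
f 79 72 80
f 79 80 74
f 80 72 81
f 80 81 74
f 81 72 82
f 81 82 74
f 82 72 73
f 82 73 74



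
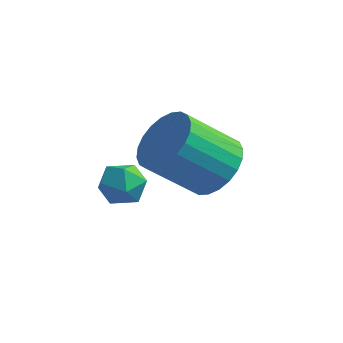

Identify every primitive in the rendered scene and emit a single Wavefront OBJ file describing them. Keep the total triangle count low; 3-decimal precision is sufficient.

v 2.507 -2.833 -1.358
v 2.784 -3.184 -0.869
v 1.636 -3.456 -1.311
v 1.913 -3.807 -0.822
v 1.723 -3.181 -0.715
v 2.262 -2.796 -0.744
v 2.158 -3.844 -1.436
v 2.697 -3.459 -1.465
v 2.569 -3.808 -0.917
v 2.3 -3.398 -0.471
v 2.12 -3.242 -1.709
v 1.851 -2.832 -1.263
v 3.388 -0.688 -1.828
v 4.001 -0.457 -1.141
v 2.986 -1.261 0.036
v 2.372 -1.492 -0.652
v 3.774 -0.164 -1.137
v 2.759 -0.968 0.04
v 3.488 0.049 -1.237
v 2.473 -0.755 -0.061
v 3.187 0.15 -1.428
v 2.172 -0.654 -0.252
v 2.916 0.124 -1.68
v 1.901 -0.681 -0.503
v 2.717 -0.026 -1.954
v 1.702 -0.831 -0.778
v 2.62 -0.277 -2.21
v 1.605 -1.082 -1.033
v 2.64 -0.591 -2.407
v 1.625 -1.395 -1.23
v 2.774 -0.919 -2.516
v 1.759 -1.723 -1.339
v 3.001 -1.212 -2.52
v 1.986 -2.016 -1.343
v 3.287 -1.425 -2.419
v 2.272 -2.229 -1.243
v 3.588 -1.526 -2.228
v 2.573 -2.33 -1.052
v 3.859 -1.499 -1.977
v 2.844 -2.304 -0.8
v 4.058 -1.349 -1.702
v 3.043 -2.154 -0.526
v 4.155 -1.098 -1.447
v 3.14 -1.903 -0.27
v 4.135 -0.785 -1.25
v 3.12 -1.589 -0.073
f 1 12 6
f 1 6 2
f 1 2 8
f 1 8 11
f 1 11 12
f 2 6 10
f 6 12 5
f 12 11 3
f 11 8 7
f 8 2 9
f 4 10 5
f 4 5 3
f 4 3 7
f 4 7 9
f 4 9 10
f 5 10 6
f 3 5 12
f 7 3 11
f 9 7 8
f 10 9 2
f 14 13 17
f 14 17 15
f 15 17 18
f 15 18 16
f 17 13 19
f 17 19 18
f 18 19 20
f 18 20 16
f 19 13 21
f 19 21 20
f 20 21 22
f 20 22 16
f 21 13 23
f 21 23 22
f 22 23 24
f 22 24 16
f 23 13 25
f 23 25 24
f 24 25 26
f 24 26 16
f 25 13 27
f 25 27 26
f 26 27 28
f 26 28 16
f 27 13 29
f 27 29 28
f 28 29 30
f 28 30 16
f 29 13 31
f 29 31 30
f 30 31 32
f 30 32 16
f 31 13 33
f 31 33 32
f 32 33 34
f 32 34 16
f 33 13 35
f 33 35 34
f 34 35 36
f 34 36 16
f 35 13 37
f 35 37 36
f 36 37 38
f 36 38 16
f 37 13 39
f 37 39 38
f 38 39 40
f 38 40 16
f 39 13 41
f 39 41 40
f 40 41 42
f 40 42 16
f 41 13 43
f 41 43 42
f 42 43 44
f 42 44 16
f 43 13 45
f 43 45 44
f 44 45 46
f 44 46 16
f 45 13 14
f 45 14 46
f 46 14 15
f 46 15 16



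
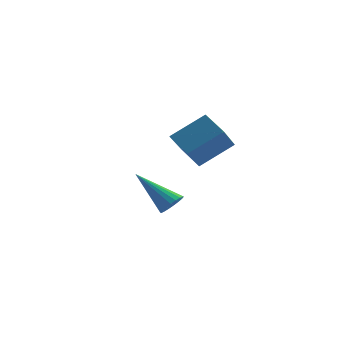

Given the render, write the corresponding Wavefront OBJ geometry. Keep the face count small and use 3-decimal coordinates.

v 1.118 -0.832 3.116
v 1.133 -1.954 4.019
v 2.054 -0.164 3.932
v 2.069 -1.285 4.835
v 1.851 -1.235 2.605
v 1.866 -2.356 3.508
v 2.787 -0.566 3.421
v 2.802 -1.688 4.324
v 0.139 0.994 -0.095
v 0.475 1.12 0.281
v -1.219 1.186 1.055
v 0.424 1.325 0.186
v 0.317 1.464 0.036
v 0.174 1.511 -0.14
v 0.024 1.454 -0.307
v -0.103 1.307 -0.433
v -0.182 1.098 -0.491
v -0.197 0.868 -0.471
v -0.147 0.662 -0.377
v -0.039 0.523 -0.226
v 0.104 0.477 -0.05
v 0.253 0.533 0.117
v 0.38 0.68 0.242
v 0.46 0.89 0.301
f 2 4 1
f 5 2 1
f 1 4 3
f 3 5 1
f 2 8 4
f 6 2 5
f 6 8 2
f 4 8 3
f 7 5 3
f 3 8 7
f 7 6 5
f 8 6 7
f 10 9 12
f 10 12 11
f 12 9 13
f 12 13 11
f 13 9 14
f 13 14 11
f 14 9 15
f 14 15 11
f 15 9 16
f 15 16 11
f 16 9 17
f 16 17 11
f 17 9 18
f 17 18 11
f 18 9 19
f 18 19 11
f 19 9 20
f 19 20 11
f 20 9 21
f 20 21 11
f 21 9 22
f 21 22 11
f 22 9 23
f 22 23 11
f 23 9 24
f 23 24 11
f 24 9 10
f 24 10 11



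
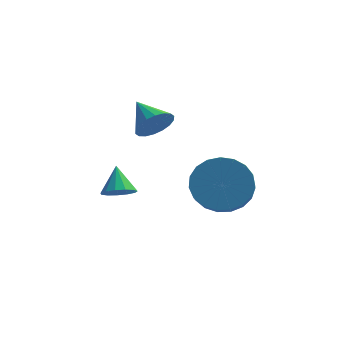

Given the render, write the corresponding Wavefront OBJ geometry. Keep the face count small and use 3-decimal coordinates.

v -2.009 -0.1 2.28
v -1.548 0.015 2.752
v -2.731 0.66 2.8
v -1.483 0.219 2.545
v -1.522 0.36 2.285
v -1.657 0.41 2.024
v -1.862 0.359 1.814
v -2.096 0.218 1.696
v -2.313 0.013 1.693
v -2.47 -0.214 1.807
v -2.535 -0.418 2.014
v -2.496 -0.559 2.274
v -2.361 -0.609 2.535
v -2.156 -0.559 2.745
v -1.922 -0.417 2.863
v -1.705 -0.212 2.866
v 0.042 0.087 -0.29
v 0.665 0.579 0.284
v 0.841 -0.694 1.185
v 0.218 -1.187 0.61
v 0.306 0.656 0.462
v 0.483 -0.618 1.363
v -0.098 0.634 0.51
v 0.079 -0.64 1.411
v -0.478 0.518 0.42
v -0.301 -0.756 1.321
v -0.768 0.327 0.207
v -0.591 -0.947 1.108
v -0.918 0.094 -0.092
v -0.741 -1.179 0.809
v -0.902 -0.14 -0.425
v -0.726 -1.413 0.476
v -0.723 -0.334 -0.736
v -0.547 -1.608 0.165
v -0.412 -0.456 -0.969
v -0.235 -1.729 -0.068
v -0.022 -0.484 -1.085
v 0.154 -1.757 -0.184
v 0.378 -0.413 -1.063
v 0.555 -1.687 -0.162
v 0.721 -0.256 -0.908
v 0.898 -1.53 -0.007
v 0.946 -0.04 -0.646
v 1.123 -1.313 0.255
v 1.015 0.199 -0.323
v 1.191 -1.075 0.578
v 0.915 0.418 0.006
v 1.092 -0.856 0.907
v -3.286 0.517 -1.216
v -2.847 0.86 -1.378
v -3.514 1.183 -0.424
v -3.111 0.963 -1.542
v -3.43 0.925 -1.601
v -3.703 0.757 -1.539
v -3.844 0.513 -1.374
v -3.808 0.27 -1.159
v -3.606 0.105 -0.961
v -3.302 0.071 -0.845
v -2.993 0.178 -0.847
v -2.778 0.393 -0.965
v -2.723 0.647 -1.164
f 2 1 4
f 2 4 3
f 4 1 5
f 4 5 3
f 5 1 6
f 5 6 3
f 6 1 7
f 6 7 3
f 7 1 8
f 7 8 3
f 8 1 9
f 8 9 3
f 9 1 10
f 9 10 3
f 10 1 11
f 10 11 3
f 11 1 12
f 11 12 3
f 12 1 13
f 12 13 3
f 13 1 14
f 13 14 3
f 14 1 15
f 14 15 3
f 15 1 16
f 15 16 3
f 16 1 2
f 16 2 3
f 18 17 21
f 18 21 19
f 19 21 22
f 19 22 20
f 21 17 23
f 21 23 22
f 22 23 24
f 22 24 20
f 23 17 25
f 23 25 24
f 24 25 26
f 24 26 20
f 25 17 27
f 25 27 26
f 26 27 28
f 26 28 20
f 27 17 29
f 27 29 28
f 28 29 30
f 28 30 20
f 29 17 31
f 29 31 30
f 30 31 32
f 30 32 20
f 31 17 33
f 31 33 32
f 32 33 34
f 32 34 20
f 33 17 35
f 33 35 34
f 34 35 36
f 34 36 20
f 35 17 37
f 35 37 36
f 36 37 38
f 36 38 20
f 37 17 39
f 37 39 38
f 38 39 40
f 38 40 20
f 39 17 41
f 39 41 40
f 40 41 42
f 40 42 20
f 41 17 43
f 41 43 42
f 42 43 44
f 42 44 20
f 43 17 45
f 43 45 44
f 44 45 46
f 44 46 20
f 45 17 47
f 45 47 46
f 46 47 48
f 46 48 20
f 47 17 18
f 47 18 48
f 48 18 19
f 48 19 20
f 50 49 52
f 50 52 51
f 52 49 53
f 52 53 51
f 53 49 54
f 53 54 51
f 54 49 55
f 54 55 51
f 55 49 56
f 55 56 51
f 56 49 57
f 56 57 51
f 57 49 58
f 57 58 51
f 58 49 59
f 58 59 51
f 59 49 60
f 59 60 51
f 60 49 61
f 60 61 51
f 61 49 50
f 61 50 51



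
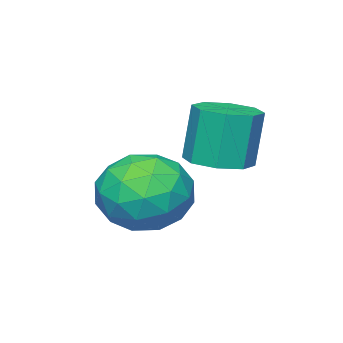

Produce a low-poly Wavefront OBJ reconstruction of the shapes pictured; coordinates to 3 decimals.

v -2.505 0.937 2.56
v -1.529 1.552 2.075
v -2.151 -0.612 1.305
v -1.175 0.003 0.82
v -1.122 -0.429 1.993
v -1.341 0.528 2.769
v -2.339 0.412 0.611
v -2.558 1.369 1.387
v -1.427 1.228 0.871
v -0.675 0.708 1.725
v -3.005 0.232 1.655
v -2.253 -0.288 2.509
v -2.048 1.381 2.427
v -1.632 -0.441 0.953
v -1.6 -0.695 1.642
v -1.027 -0.333 1.357
v -1.937 0.779 2.835
v -1.364 1.141 2.55
v -1.124 -0.024 2.502
v -2.316 -0.201 0.83
v -1.743 0.161 0.545
v -2.653 1.273 2.023
v -2.08 1.635 1.738
v -2.556 0.964 0.878
v -1.415 1.552 1.434
v -1.207 0.641 0.697
v -1.891 0.881 0.574
v -2.019 1.444 1.03
v -0.972 1.246 1.937
v -0.764 0.336 1.199
v -0.733 0.082 1.889
v -0.862 0.644 2.344
v -0.912 1.055 1.229
v -2.916 0.604 2.181
v -2.708 -0.306 1.443
v -2.818 0.296 1.036
v -2.947 0.858 1.491
v -2.473 0.299 2.683
v -2.265 -0.612 1.946
v -1.661 -0.504 2.35
v -1.789 0.059 2.806
v -2.768 -0.115 2.151
v -2.966 1.756 2.675
v -2.473 1.071 2.78
v -2.721 1.14 4.39
v -3.214 1.824 4.285
v -2.136 1.627 2.809
v -2.384 1.696 4.418
v -2.286 2.258 2.759
v -2.534 2.327 4.368
v -2.833 2.595 2.66
v -3.081 2.664 4.269
v -3.459 2.44 2.57
v -3.707 2.509 4.18
v -3.796 1.884 2.542
v -4.044 1.953 4.151
v -3.646 1.253 2.592
v -3.894 1.322 4.201
v -3.099 0.916 2.691
v -3.347 0.985 4.3
f 1 38 17
f 38 12 41
f 17 41 6
f 38 41 17
f 1 17 13
f 17 6 18
f 13 18 2
f 17 18 13
f 1 13 22
f 13 2 23
f 22 23 8
f 13 23 22
f 1 22 34
f 22 8 37
f 34 37 11
f 22 37 34
f 1 34 38
f 34 11 42
f 38 42 12
f 34 42 38
f 2 18 29
f 18 6 32
f 29 32 10
f 18 32 29
f 6 41 19
f 41 12 40
f 19 40 5
f 41 40 19
f 12 42 39
f 42 11 35
f 39 35 3
f 42 35 39
f 11 37 36
f 37 8 24
f 36 24 7
f 37 24 36
f 8 23 28
f 23 2 25
f 28 25 9
f 23 25 28
f 4 30 16
f 30 10 31
f 16 31 5
f 30 31 16
f 4 16 14
f 16 5 15
f 14 15 3
f 16 15 14
f 4 14 21
f 14 3 20
f 21 20 7
f 14 20 21
f 4 21 26
f 21 7 27
f 26 27 9
f 21 27 26
f 4 26 30
f 26 9 33
f 30 33 10
f 26 33 30
f 5 31 19
f 31 10 32
f 19 32 6
f 31 32 19
f 3 15 39
f 15 5 40
f 39 40 12
f 15 40 39
f 7 20 36
f 20 3 35
f 36 35 11
f 20 35 36
f 9 27 28
f 27 7 24
f 28 24 8
f 27 24 28
f 10 33 29
f 33 9 25
f 29 25 2
f 33 25 29
f 44 43 47
f 44 47 45
f 45 47 48
f 45 48 46
f 47 43 49
f 47 49 48
f 48 49 50
f 48 50 46
f 49 43 51
f 49 51 50
f 50 51 52
f 50 52 46
f 51 43 53
f 51 53 52
f 52 53 54
f 52 54 46
f 53 43 55
f 53 55 54
f 54 55 56
f 54 56 46
f 55 43 57
f 55 57 56
f 56 57 58
f 56 58 46
f 57 43 59
f 57 59 58
f 58 59 60
f 58 60 46
f 59 43 44
f 59 44 60
f 60 44 45
f 60 45 46



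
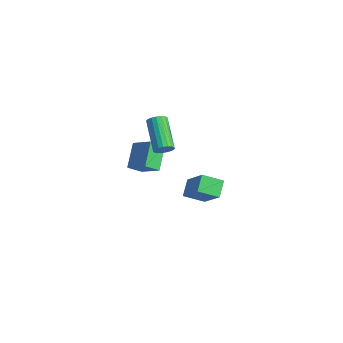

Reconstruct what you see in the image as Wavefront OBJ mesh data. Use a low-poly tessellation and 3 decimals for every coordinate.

v 1.964 -0.746 -0.825
v 1.464 -1.689 -0.322
v 1.426 -0.128 -0.2
v 0.926 -1.071 0.303
v 3.334 -0.809 0.417
v 2.834 -1.752 0.92
v 2.796 -0.191 1.042
v 2.296 -1.134 1.545
v -4.091 -0.613 -2.412
v -4.211 -1.402 -1.842
v -4.949 0.275 -1.363
v -5.069 -0.514 -0.794
v -2.891 -0.286 -1.706
v -3.011 -1.075 -1.137
v -3.749 0.602 -0.658
v -3.869 -0.187 -0.088
v -1.843 -0.669 0.693
v -1.503 -0.64 1.136
v -3.056 -0.061 2.291
v -3.397 -0.091 1.847
v -1.489 -0.41 1.04
v -3.042 0.168 2.195
v -1.545 -0.232 0.875
v -3.098 0.346 2.03
v -1.66 -0.14 0.674
v -3.213 0.438 1.829
v -1.812 -0.153 0.477
v -3.365 0.425 1.632
v -1.97 -0.269 0.322
v -3.523 0.31 1.477
v -2.103 -0.463 0.241
v -3.656 0.115 1.396
v -2.184 -0.699 0.249
v -3.737 -0.12 1.404
v -2.198 -0.928 0.345
v -3.751 -0.35 1.5
v -2.142 -1.106 0.51
v -3.695 -0.528 1.665
v -2.027 -1.198 0.711
v -3.58 -0.62 1.866
v -1.875 -1.185 0.908
v -3.428 -0.607 2.063
v -1.717 -1.07 1.063
v -3.27 -0.491 2.218
v -1.584 -0.875 1.144
v -3.137 -0.297 2.299
f 2 4 1
f 5 2 1
f 1 4 3
f 3 5 1
f 2 8 4
f 6 2 5
f 6 8 2
f 4 8 3
f 7 5 3
f 3 8 7
f 7 6 5
f 8 6 7
f 10 12 9
f 13 10 9
f 9 12 11
f 11 13 9
f 10 16 12
f 14 10 13
f 14 16 10
f 12 16 11
f 15 13 11
f 11 16 15
f 15 14 13
f 16 14 15
f 18 17 21
f 18 21 19
f 19 21 22
f 19 22 20
f 21 17 23
f 21 23 22
f 22 23 24
f 22 24 20
f 23 17 25
f 23 25 24
f 24 25 26
f 24 26 20
f 25 17 27
f 25 27 26
f 26 27 28
f 26 28 20
f 27 17 29
f 27 29 28
f 28 29 30
f 28 30 20
f 29 17 31
f 29 31 30
f 30 31 32
f 30 32 20
f 31 17 33
f 31 33 32
f 32 33 34
f 32 34 20
f 33 17 35
f 33 35 34
f 34 35 36
f 34 36 20
f 35 17 37
f 35 37 36
f 36 37 38
f 36 38 20
f 37 17 39
f 37 39 38
f 38 39 40
f 38 40 20
f 39 17 41
f 39 41 40
f 40 41 42
f 40 42 20
f 41 17 43
f 41 43 42
f 42 43 44
f 42 44 20
f 43 17 45
f 43 45 44
f 44 45 46
f 44 46 20
f 45 17 18
f 45 18 46
f 46 18 19
f 46 19 20



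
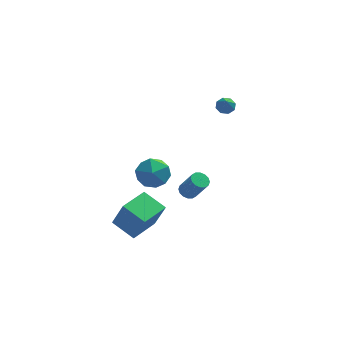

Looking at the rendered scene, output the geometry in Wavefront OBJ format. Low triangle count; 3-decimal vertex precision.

v -0.18 -0.517 -3.484
v 0.277 -0.744 -3.798
v 0.958 -1.291 -2.41
v 0.5 -1.063 -2.096
v 0.365 -0.455 -3.727
v 1.046 -1.001 -2.339
v 0.306 -0.182 -3.591
v 0.987 -0.728 -2.203
v 0.117 0.001 -3.426
v 0.798 -0.545 -2.038
v -0.152 0.046 -3.277
v 0.529 -0.501 -1.888
v -0.428 -0.061 -3.183
v 0.253 -0.607 -1.795
v -0.638 -0.289 -3.17
v 0.043 -0.836 -1.782
v -0.726 -0.579 -3.241
v -0.045 -1.125 -1.853
v -0.667 -0.852 -3.377
v 0.014 -1.398 -1.989
v -0.478 -1.035 -3.542
v 0.203 -1.581 -2.154
v -0.209 -1.079 -3.692
v 0.472 -1.626 -2.303
v 0.067 -0.973 -3.785
v 0.748 -1.519 -2.397
v -3.446 -4.99 -3.861
v -2.841 -5.407 -2.141
v -4.609 -4.043 -3.222
v -4.004 -4.46 -1.502
v -2.216 -3.44 -3.918
v -1.611 -3.857 -2.198
v -3.379 -2.493 -3.279
v -2.774 -2.91 -1.559
v -1.568 2.328 -2.86
v -1.051 1.614 -3.718
v -3.169 1.146 -2.842
v -2.652 0.432 -3.7
v -2.187 0.46 -2.561
v -1.197 1.191 -2.573
v -3.023 1.569 -3.987
v -2.033 2.3 -3.999
v -1.95 1.145 -4.415
v -1.434 0.46 -3.534
v -2.786 2.3 -3.026
v -2.27 1.615 -2.145
v 2.286 3.732 0.83
v 2.803 3.481 0.625
v 2.234 2.728 1.93
v 2.88 3.819 0.938
v 2.609 4.106 1.187
v 2.149 4.174 1.227
v 1.769 3.983 1.034
v 1.692 3.644 0.722
v 1.963 3.357 0.473
v 2.423 3.289 0.433
f 2 1 5
f 2 5 3
f 3 5 6
f 3 6 4
f 5 1 7
f 5 7 6
f 6 7 8
f 6 8 4
f 7 1 9
f 7 9 8
f 8 9 10
f 8 10 4
f 9 1 11
f 9 11 10
f 10 11 12
f 10 12 4
f 11 1 13
f 11 13 12
f 12 13 14
f 12 14 4
f 13 1 15
f 13 15 14
f 14 15 16
f 14 16 4
f 15 1 17
f 15 17 16
f 16 17 18
f 16 18 4
f 17 1 19
f 17 19 18
f 18 19 20
f 18 20 4
f 19 1 21
f 19 21 20
f 20 21 22
f 20 22 4
f 21 1 23
f 21 23 22
f 22 23 24
f 22 24 4
f 23 1 25
f 23 25 24
f 24 25 26
f 24 26 4
f 25 1 2
f 25 2 26
f 26 2 3
f 26 3 4
f 28 30 27
f 31 28 27
f 27 30 29
f 29 31 27
f 28 34 30
f 32 28 31
f 32 34 28
f 30 34 29
f 33 31 29
f 29 34 33
f 33 32 31
f 34 32 33
f 35 46 40
f 35 40 36
f 35 36 42
f 35 42 45
f 35 45 46
f 36 40 44
f 40 46 39
f 46 45 37
f 45 42 41
f 42 36 43
f 38 44 39
f 38 39 37
f 38 37 41
f 38 41 43
f 38 43 44
f 39 44 40
f 37 39 46
f 41 37 45
f 43 41 42
f 44 43 36
f 48 47 50
f 48 50 49
f 50 47 51
f 50 51 49
f 51 47 52
f 51 52 49
f 52 47 53
f 52 53 49
f 53 47 54
f 53 54 49
f 54 47 55
f 54 55 49
f 55 47 56
f 55 56 49
f 56 47 48
f 56 48 49



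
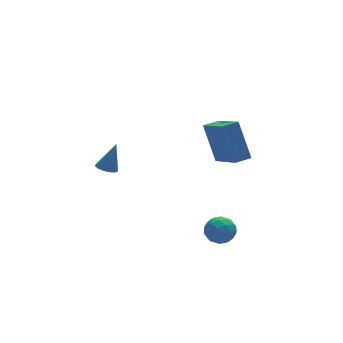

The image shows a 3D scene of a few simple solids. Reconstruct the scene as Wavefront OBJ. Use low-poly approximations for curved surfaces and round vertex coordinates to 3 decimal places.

v 0.328 -3.863 -2.35
v 0.537 -3.514 -1.651
v 1.503 -3.566 -2.849
v 1.712 -3.217 -2.15
v 1.619 -4.02 -2.189
v 0.893 -4.204 -1.881
v 1.147 -2.876 -2.619
v 0.421 -3.06 -2.311
v 1.043 -2.904 -1.817
v 1.335 -3.611 -1.551
v 0.705 -3.469 -2.949
v 0.997 -4.176 -2.683
v 0.33 -3.714 -1.957
v 1.71 -3.366 -2.543
v 1.656 -3.838 -2.567
v 1.779 -3.632 -2.155
v 0.539 -4.12 -2.092
v 0.662 -3.915 -1.681
v 1.297 -4.212 -1.997
v 1.378 -3.165 -2.819
v 1.501 -2.96 -2.408
v 0.261 -3.448 -2.345
v 0.384 -3.242 -1.933
v 0.743 -2.868 -2.503
v 0.75 -3.151 -1.643
v 1.44 -2.976 -1.936
v 1.108 -2.776 -2.212
v 0.682 -2.884 -2.031
v 0.922 -3.566 -1.487
v 1.612 -3.392 -1.78
v 1.557 -3.864 -1.804
v 1.131 -3.972 -1.622
v 1.219 -3.208 -1.584
v 0.428 -3.688 -2.72
v 1.118 -3.514 -3.013
v 0.909 -3.108 -2.878
v 0.483 -3.216 -2.696
v 0.6 -4.104 -2.564
v 1.29 -3.929 -2.857
v 1.358 -4.196 -2.469
v 0.932 -4.304 -2.288
v 0.821 -3.872 -2.916
v 1.939 -1.032 0.641
v 2.06 -2.871 1.709
v 1.774 0.036 2.499
v 1.895 -1.802 3.567
v 2.785 -0.958 0.673
v 2.906 -2.796 1.741
v 2.62 0.111 2.531
v 2.741 -1.728 3.599
v -1.977 2.977 -1.405
v -1.503 2.684 -1.566
v -1.363 3.183 0.025
v -1.446 2.998 -1.636
v -1.557 3.305 -1.633
v -1.801 3.508 -1.557
v -2.102 3.543 -1.433
v -2.363 3.398 -1.3
v -2.501 3.119 -1.2
v -2.473 2.795 -1.166
v -2.288 2.529 -1.207
v -2.004 2.405 -1.311
v -1.712 2.463 -1.445
f 1 38 17
f 38 12 41
f 17 41 6
f 38 41 17
f 1 17 13
f 17 6 18
f 13 18 2
f 17 18 13
f 1 13 22
f 13 2 23
f 22 23 8
f 13 23 22
f 1 22 34
f 22 8 37
f 34 37 11
f 22 37 34
f 1 34 38
f 34 11 42
f 38 42 12
f 34 42 38
f 2 18 29
f 18 6 32
f 29 32 10
f 18 32 29
f 6 41 19
f 41 12 40
f 19 40 5
f 41 40 19
f 12 42 39
f 42 11 35
f 39 35 3
f 42 35 39
f 11 37 36
f 37 8 24
f 36 24 7
f 37 24 36
f 8 23 28
f 23 2 25
f 28 25 9
f 23 25 28
f 4 30 16
f 30 10 31
f 16 31 5
f 30 31 16
f 4 16 14
f 16 5 15
f 14 15 3
f 16 15 14
f 4 14 21
f 14 3 20
f 21 20 7
f 14 20 21
f 4 21 26
f 21 7 27
f 26 27 9
f 21 27 26
f 4 26 30
f 26 9 33
f 30 33 10
f 26 33 30
f 5 31 19
f 31 10 32
f 19 32 6
f 31 32 19
f 3 15 39
f 15 5 40
f 39 40 12
f 15 40 39
f 7 20 36
f 20 3 35
f 36 35 11
f 20 35 36
f 9 27 28
f 27 7 24
f 28 24 8
f 27 24 28
f 10 33 29
f 33 9 25
f 29 25 2
f 33 25 29
f 44 46 43
f 47 44 43
f 43 46 45
f 45 47 43
f 44 50 46
f 48 44 47
f 48 50 44
f 46 50 45
f 49 47 45
f 45 50 49
f 49 48 47
f 50 48 49
f 52 51 54
f 52 54 53
f 54 51 55
f 54 55 53
f 55 51 56
f 55 56 53
f 56 51 57
f 56 57 53
f 57 51 58
f 57 58 53
f 58 51 59
f 58 59 53
f 59 51 60
f 59 60 53
f 60 51 61
f 60 61 53
f 61 51 62
f 61 62 53
f 62 51 63
f 62 63 53
f 63 51 52
f 63 52 53



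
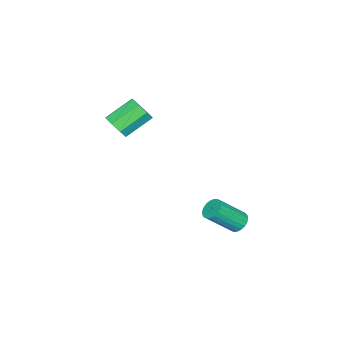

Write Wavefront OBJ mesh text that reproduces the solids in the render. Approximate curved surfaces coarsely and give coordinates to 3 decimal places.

v -0.077 -1.129 2.814
v 0.422 -1.034 3.366
v -0.684 -0.295 4.238
v -1.183 -0.391 3.686
v 0.42 -0.597 2.994
v -0.686 0.141 3.865
v 0.127 -0.472 2.516
v -0.979 0.266 3.388
v -0.286 -0.732 2.213
v -1.391 0.006 3.085
v -0.576 -1.225 2.262
v -1.682 -0.486 3.134
v -0.574 -1.661 2.635
v -1.68 -0.923 3.506
v -0.281 -1.786 3.112
v -1.387 -1.048 3.984
v 0.131 -1.526 3.415
v -0.974 -0.788 4.287
v -1.826 4.264 -2.854
v -1.325 4.478 -3.081
v -0.392 3.589 -1.852
v -0.894 3.376 -1.626
v -1.382 4.648 -2.914
v -0.449 3.759 -1.686
v -1.516 4.752 -2.737
v -0.583 3.863 -1.508
v -1.704 4.772 -2.58
v -0.771 3.883 -1.352
v -1.913 4.704 -2.47
v -0.98 3.815 -1.242
v -2.106 4.56 -2.427
v -1.174 3.671 -1.199
v -2.252 4.365 -2.458
v -1.319 3.476 -1.23
v -2.324 4.153 -2.557
v -1.391 3.264 -1.329
v -2.31 3.959 -2.708
v -1.377 3.07 -1.48
v -2.212 3.819 -2.884
v -1.279 2.93 -1.656
v -2.048 3.756 -3.054
v -1.115 2.867 -1.826
v -1.845 3.78 -3.19
v -0.912 2.891 -1.962
v -1.639 3.889 -3.268
v -0.706 3 -2.04
v -1.466 4.062 -3.275
v -0.533 3.173 -2.047
v -1.355 4.27 -3.208
v -0.422 3.381 -1.98
f 2 1 5
f 2 5 3
f 3 5 6
f 3 6 4
f 5 1 7
f 5 7 6
f 6 7 8
f 6 8 4
f 7 1 9
f 7 9 8
f 8 9 10
f 8 10 4
f 9 1 11
f 9 11 10
f 10 11 12
f 10 12 4
f 11 1 13
f 11 13 12
f 12 13 14
f 12 14 4
f 13 1 15
f 13 15 14
f 14 15 16
f 14 16 4
f 15 1 17
f 15 17 16
f 16 17 18
f 16 18 4
f 17 1 2
f 17 2 18
f 18 2 3
f 18 3 4
f 20 19 23
f 20 23 21
f 21 23 24
f 21 24 22
f 23 19 25
f 23 25 24
f 24 25 26
f 24 26 22
f 25 19 27
f 25 27 26
f 26 27 28
f 26 28 22
f 27 19 29
f 27 29 28
f 28 29 30
f 28 30 22
f 29 19 31
f 29 31 30
f 30 31 32
f 30 32 22
f 31 19 33
f 31 33 32
f 32 33 34
f 32 34 22
f 33 19 35
f 33 35 34
f 34 35 36
f 34 36 22
f 35 19 37
f 35 37 36
f 36 37 38
f 36 38 22
f 37 19 39
f 37 39 38
f 38 39 40
f 38 40 22
f 39 19 41
f 39 41 40
f 40 41 42
f 40 42 22
f 41 19 43
f 41 43 42
f 42 43 44
f 42 44 22
f 43 19 45
f 43 45 44
f 44 45 46
f 44 46 22
f 45 19 47
f 45 47 46
f 46 47 48
f 46 48 22
f 47 19 49
f 47 49 48
f 48 49 50
f 48 50 22
f 49 19 20
f 49 20 50
f 50 20 21
f 50 21 22



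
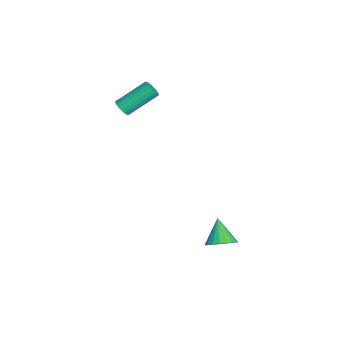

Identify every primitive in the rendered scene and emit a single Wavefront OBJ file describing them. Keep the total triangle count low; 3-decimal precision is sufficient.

v 1.738 2.832 -3.433
v 2.282 3.061 -2.864
v 0.702 2.688 -2.387
v 2.146 3.36 -2.957
v 1.94 3.568 -3.132
v 1.699 3.648 -3.359
v 1.465 3.587 -3.6
v 1.278 3.396 -3.811
v 1.17 3.107 -3.957
v 1.161 2.771 -4.013
v 1.252 2.445 -3.968
v 1.426 2.187 -3.831
v 1.655 2.039 -3.625
v 1.898 2.029 -3.386
v 2.113 2.158 -3.155
v 2.264 2.404 -2.972
v 2.323 2.723 -2.869
v -3.485 -1.927 2.628
v -3.17 -1.622 2.348
v -3.599 -0.129 3.493
v -3.915 -0.433 3.772
v -3.359 -1.598 2.246
v -3.788 -0.104 3.39
v -3.569 -1.63 2.209
v -3.998 -0.136 3.354
v -3.765 -1.714 2.245
v -4.194 -0.22 3.389
v -3.913 -1.834 2.347
v -4.342 -0.341 3.491
v -3.987 -1.971 2.497
v -4.416 -0.477 3.642
v -3.974 -2.1 2.67
v -4.403 -0.606 3.815
v -3.877 -2.199 2.836
v -4.306 -0.705 3.981
v -3.712 -2.251 2.966
v -4.141 -0.757 4.11
v -3.507 -2.247 3.037
v -3.937 -0.753 4.182
v -3.3 -2.187 3.037
v -3.729 -0.694 4.182
v -3.124 -2.083 2.967
v -3.553 -0.589 4.112
v -3.011 -1.951 2.838
v -3.44 -0.458 3.983
v -2.979 -1.816 2.673
v -3.409 -0.322 3.817
v -3.036 -1.699 2.499
v -3.465 -0.206 3.644
f 2 1 4
f 2 4 3
f 4 1 5
f 4 5 3
f 5 1 6
f 5 6 3
f 6 1 7
f 6 7 3
f 7 1 8
f 7 8 3
f 8 1 9
f 8 9 3
f 9 1 10
f 9 10 3
f 10 1 11
f 10 11 3
f 11 1 12
f 11 12 3
f 12 1 13
f 12 13 3
f 13 1 14
f 13 14 3
f 14 1 15
f 14 15 3
f 15 1 16
f 15 16 3
f 16 1 17
f 16 17 3
f 17 1 2
f 17 2 3
f 19 18 22
f 19 22 20
f 20 22 23
f 20 23 21
f 22 18 24
f 22 24 23
f 23 24 25
f 23 25 21
f 24 18 26
f 24 26 25
f 25 26 27
f 25 27 21
f 26 18 28
f 26 28 27
f 27 28 29
f 27 29 21
f 28 18 30
f 28 30 29
f 29 30 31
f 29 31 21
f 30 18 32
f 30 32 31
f 31 32 33
f 31 33 21
f 32 18 34
f 32 34 33
f 33 34 35
f 33 35 21
f 34 18 36
f 34 36 35
f 35 36 37
f 35 37 21
f 36 18 38
f 36 38 37
f 37 38 39
f 37 39 21
f 38 18 40
f 38 40 39
f 39 40 41
f 39 41 21
f 40 18 42
f 40 42 41
f 41 42 43
f 41 43 21
f 42 18 44
f 42 44 43
f 43 44 45
f 43 45 21
f 44 18 46
f 44 46 45
f 45 46 47
f 45 47 21
f 46 18 48
f 46 48 47
f 47 48 49
f 47 49 21
f 48 18 19
f 48 19 49
f 49 19 20
f 49 20 21



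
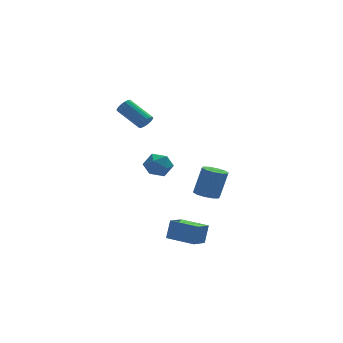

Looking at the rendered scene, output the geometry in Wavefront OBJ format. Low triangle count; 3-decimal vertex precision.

v -2.659 1.909 3.525
v -2.228 2.093 3.773
v -3.25 3.214 4.723
v -3.681 3.031 4.475
v -2.25 2.244 3.57
v -3.272 3.365 4.52
v -2.366 2.318 3.357
v -3.388 3.439 4.307
v -2.55 2.299 3.183
v -3.572 3.42 4.133
v -2.758 2.191 3.087
v -3.78 3.312 4.037
v -2.944 2.018 3.091
v -3.966 3.139 4.041
v -3.064 1.82 3.195
v -4.086 2.941 4.145
v -3.092 1.643 3.374
v -4.114 2.764 4.324
v -3.02 1.527 3.588
v -4.042 2.648 4.538
v -2.866 1.498 3.788
v -3.888 2.619 4.738
v -2.664 1.564 3.927
v -3.686 2.685 4.877
v -2.462 1.709 3.974
v -3.484 2.83 4.924
v -2.304 1.9 3.918
v -3.326 3.021 4.868
v -2.242 -1.411 -3.82
v -1.964 -1.146 -2.662
v -1.462 -0.594 -4.194
v -1.184 -0.329 -3.036
v -0.996 -2.611 -3.844
v -0.718 -2.346 -2.686
v -0.216 -1.794 -4.218
v 0.062 -1.529 -3.06
v -1.858 4.337 0.075
v -1.086 4.627 -0.345
v -2.074 3.333 -1.015
v -1.302 3.623 -1.435
v -1.249 3.166 -0.632
v -1.115 3.786 0.042
v -2.045 4.174 -1.402
v -1.911 4.794 -0.728
v -1.202 4.526 -1.257
v -0.709 3.903 -0.782
v -2.451 4.057 -0.578
v -1.958 3.434 -0.103
v 0.5 0.938 -1.867
v 1.072 0.434 -1.98
v 1.611 0.659 -0.246
v 1.04 1.162 -0.133
v 1.235 0.869 -2.087
v 1.775 1.093 -0.353
v 1.117 1.329 -2.11
v 1.657 1.553 -0.376
v 0.764 1.64 -2.04
v 1.304 1.865 -0.306
v 0.31 1.683 -1.904
v 0.85 1.907 -0.17
v -0.071 1.441 -1.754
v 0.468 1.666 -0.02
v -0.235 1.007 -1.647
v 0.305 1.231 0.087
v -0.117 0.547 -1.624
v 0.423 0.771 0.11
v 0.236 0.235 -1.694
v 0.776 0.46 0.04
v 0.69 0.193 -1.83
v 1.23 0.417 -0.096
f 2 1 5
f 2 5 3
f 3 5 6
f 3 6 4
f 5 1 7
f 5 7 6
f 6 7 8
f 6 8 4
f 7 1 9
f 7 9 8
f 8 9 10
f 8 10 4
f 9 1 11
f 9 11 10
f 10 11 12
f 10 12 4
f 11 1 13
f 11 13 12
f 12 13 14
f 12 14 4
f 13 1 15
f 13 15 14
f 14 15 16
f 14 16 4
f 15 1 17
f 15 17 16
f 16 17 18
f 16 18 4
f 17 1 19
f 17 19 18
f 18 19 20
f 18 20 4
f 19 1 21
f 19 21 20
f 20 21 22
f 20 22 4
f 21 1 23
f 21 23 22
f 22 23 24
f 22 24 4
f 23 1 25
f 23 25 24
f 24 25 26
f 24 26 4
f 25 1 27
f 25 27 26
f 26 27 28
f 26 28 4
f 27 1 2
f 27 2 28
f 28 2 3
f 28 3 4
f 30 32 29
f 33 30 29
f 29 32 31
f 31 33 29
f 30 36 32
f 34 30 33
f 34 36 30
f 32 36 31
f 35 33 31
f 31 36 35
f 35 34 33
f 36 34 35
f 37 48 42
f 37 42 38
f 37 38 44
f 37 44 47
f 37 47 48
f 38 42 46
f 42 48 41
f 48 47 39
f 47 44 43
f 44 38 45
f 40 46 41
f 40 41 39
f 40 39 43
f 40 43 45
f 40 45 46
f 41 46 42
f 39 41 48
f 43 39 47
f 45 43 44
f 46 45 38
f 50 49 53
f 50 53 51
f 51 53 54
f 51 54 52
f 53 49 55
f 53 55 54
f 54 55 56
f 54 56 52
f 55 49 57
f 55 57 56
f 56 57 58
f 56 58 52
f 57 49 59
f 57 59 58
f 58 59 60
f 58 60 52
f 59 49 61
f 59 61 60
f 60 61 62
f 60 62 52
f 61 49 63
f 61 63 62
f 62 63 64
f 62 64 52
f 63 49 65
f 63 65 64
f 64 65 66
f 64 66 52
f 65 49 67
f 65 67 66
f 66 67 68
f 66 68 52
f 67 49 69
f 67 69 68
f 68 69 70
f 68 70 52
f 69 49 50
f 69 50 70
f 70 50 51
f 70 51 52



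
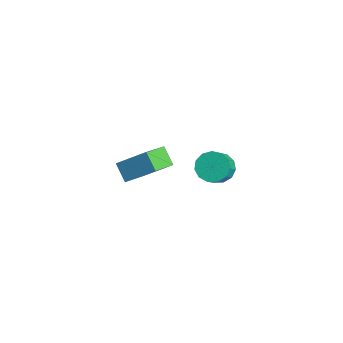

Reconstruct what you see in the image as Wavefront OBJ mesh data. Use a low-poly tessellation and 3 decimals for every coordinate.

v 1.723 0.95 0.968
v 2.326 0.838 0.503
v 2.94 0.138 1.467
v 2.337 0.25 1.932
v 2.406 1.205 0.719
v 3.019 0.506 1.683
v 2.268 1.492 1.014
v 2.882 0.792 1.978
v 1.958 1.606 1.295
v 2.571 0.907 2.259
v 1.573 1.512 1.472
v 2.187 0.813 2.436
v 1.236 1.24 1.489
v 1.849 0.54 2.453
v 1.053 0.875 1.34
v 1.667 0.176 2.304
v 1.084 0.534 1.074
v 1.697 -0.165 2.038
v 1.317 0.325 0.773
v 1.931 -0.374 1.737
v 1.679 0.315 0.535
v 2.293 -0.385 1.499
v 2.055 0.506 0.434
v 2.669 -0.194 1.398
v -2.938 -0.95 -3.074
v -3.761 -0.928 -2.389
v -3.503 0.338 -3.793
v -4.326 0.36 -3.109
v -1.994 0.08 -1.971
v -2.817 0.102 -1.287
v -2.559 1.368 -2.691
v -3.382 1.39 -2.006
f 2 1 5
f 2 5 3
f 3 5 6
f 3 6 4
f 5 1 7
f 5 7 6
f 6 7 8
f 6 8 4
f 7 1 9
f 7 9 8
f 8 9 10
f 8 10 4
f 9 1 11
f 9 11 10
f 10 11 12
f 10 12 4
f 11 1 13
f 11 13 12
f 12 13 14
f 12 14 4
f 13 1 15
f 13 15 14
f 14 15 16
f 14 16 4
f 15 1 17
f 15 17 16
f 16 17 18
f 16 18 4
f 17 1 19
f 17 19 18
f 18 19 20
f 18 20 4
f 19 1 21
f 19 21 20
f 20 21 22
f 20 22 4
f 21 1 23
f 21 23 22
f 22 23 24
f 22 24 4
f 23 1 2
f 23 2 24
f 24 2 3
f 24 3 4
f 26 28 25
f 29 26 25
f 25 28 27
f 27 29 25
f 26 32 28
f 30 26 29
f 30 32 26
f 28 32 27
f 31 29 27
f 27 32 31
f 31 30 29
f 32 30 31



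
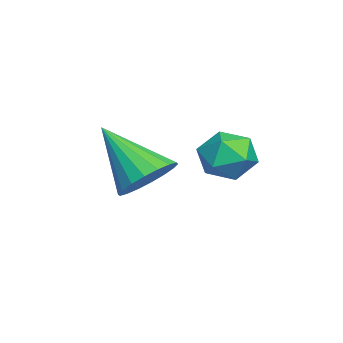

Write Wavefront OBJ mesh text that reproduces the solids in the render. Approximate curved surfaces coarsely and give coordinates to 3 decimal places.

v -0.547 -1.996 -1.12
v -0.153 -2.648 -1.475
v -1.273 -3.164 0.22
v 0.099 -2.522 -1.229
v 0.223 -2.292 -0.961
v 0.194 -2.004 -0.725
v 0.019 -1.714 -0.567
v -0.269 -1.479 -0.519
v -0.611 -1.348 -0.59
v -0.941 -1.344 -0.765
v -1.193 -1.47 -1.011
v -1.317 -1.7 -1.279
v -1.289 -1.988 -1.515
v -1.113 -2.278 -1.673
v -0.826 -2.512 -1.721
v -0.483 -2.644 -1.65
v 1.542 0.123 -0.193
v 1.834 -0.362 0.294
v 0.546 0.202 0.486
v 0.838 -0.283 0.973
v 1.129 0.402 0.908
v 1.744 0.353 0.488
v 0.636 -0.513 0.292
v 1.251 -0.562 -0.128
v 1.274 -0.755 0.593
v 1.579 -0.19 0.974
v 0.801 0.03 -0.194
v 1.106 0.595 0.187
f 2 1 4
f 2 4 3
f 4 1 5
f 4 5 3
f 5 1 6
f 5 6 3
f 6 1 7
f 6 7 3
f 7 1 8
f 7 8 3
f 8 1 9
f 8 9 3
f 9 1 10
f 9 10 3
f 10 1 11
f 10 11 3
f 11 1 12
f 11 12 3
f 12 1 13
f 12 13 3
f 13 1 14
f 13 14 3
f 14 1 15
f 14 15 3
f 15 1 16
f 15 16 3
f 16 1 2
f 16 2 3
f 17 28 22
f 17 22 18
f 17 18 24
f 17 24 27
f 17 27 28
f 18 22 26
f 22 28 21
f 28 27 19
f 27 24 23
f 24 18 25
f 20 26 21
f 20 21 19
f 20 19 23
f 20 23 25
f 20 25 26
f 21 26 22
f 19 21 28
f 23 19 27
f 25 23 24
f 26 25 18



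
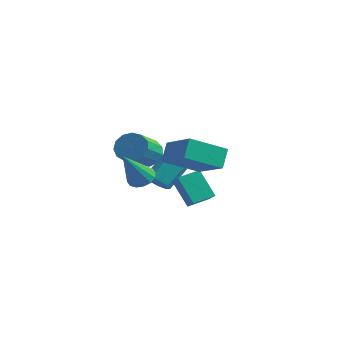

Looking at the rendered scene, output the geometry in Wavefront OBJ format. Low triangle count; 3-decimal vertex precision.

v -0.741 -2.834 0.357
v -0.241 -2.47 0.64
v -0.799 -4.006 1.963
v -0.538 -2.313 0.744
v -0.89 -2.295 0.744
v -1.201 -2.422 0.64
v -1.39 -2.659 0.461
v -1.404 -2.943 0.253
v -1.241 -3.197 0.073
v -0.943 -3.355 -0.031
v -0.592 -3.372 -0.031
v -0.28 -3.246 0.073
v -0.092 -3.009 0.253
v -0.078 -2.725 0.46
v -3.65 1.862 -2.264
v -3.144 1.477 -1.927
v -2.983 2.553 -0.939
v -3.49 2.938 -1.276
v -2.937 1.762 -2.272
v -2.777 2.838 -1.283
v -3.064 2.094 -2.612
v -2.904 3.17 -1.624
v -3.466 2.318 -2.79
v -3.305 3.394 -1.802
v -3.953 2.328 -2.722
v -3.793 3.404 -1.734
v -4.299 2.12 -2.44
v -4.139 3.196 -1.451
v -4.341 1.791 -2.075
v -4.181 2.867 -1.087
v -4.06 1.496 -1.799
v -3.9 2.572 -0.811
v -3.587 1.372 -1.741
v -3.427 2.448 -0.752
v -0.162 -0.335 -2.116
v -1.114 -0.236 -0.821
v 0.281 0.652 -1.866
v -0.671 0.751 -0.571
v 0.511 -0.771 -1.589
v -0.441 -0.672 -0.294
v 0.954 0.216 -1.339
v 0.002 0.315 -0.044
v 0.03 -2.427 1.361
v -0.173 -1.792 2.236
v 0.965 -0.975 0.523
v 0.762 -0.339 1.398
v 1.738 -3.041 2.202
v 1.535 -2.405 3.077
v 2.673 -1.588 1.364
v 2.47 -0.953 2.239
v -3.057 0.339 0.263
v -2.613 0.047 -0.388
v -2.259 -1.451 0.526
v -2.703 -1.159 1.177
v -2.309 0.285 -0.115
v -1.954 -1.212 0.799
v -2.242 0.541 0.278
v -1.887 -0.957 1.192
v -2.434 0.732 0.666
v -2.079 -0.765 1.58
v -2.824 0.799 0.926
v -2.469 -0.699 1.84
v -3.288 0.719 0.975
v -2.933 -0.778 1.89
v -3.679 0.519 0.799
v -3.324 -0.979 1.713
v -3.872 0.261 0.452
v -3.517 -1.236 1.366
v -3.807 0.028 0.045
v -3.452 -1.469 0.959
v -3.504 -0.106 -0.292
v -3.149 -1.604 0.622
v -3.059 -0.099 -0.454
v -2.704 -1.597 0.46
f 2 1 4
f 2 4 3
f 4 1 5
f 4 5 3
f 5 1 6
f 5 6 3
f 6 1 7
f 6 7 3
f 7 1 8
f 7 8 3
f 8 1 9
f 8 9 3
f 9 1 10
f 9 10 3
f 10 1 11
f 10 11 3
f 11 1 12
f 11 12 3
f 12 1 13
f 12 13 3
f 13 1 14
f 13 14 3
f 14 1 2
f 14 2 3
f 16 15 19
f 16 19 17
f 17 19 20
f 17 20 18
f 19 15 21
f 19 21 20
f 20 21 22
f 20 22 18
f 21 15 23
f 21 23 22
f 22 23 24
f 22 24 18
f 23 15 25
f 23 25 24
f 24 25 26
f 24 26 18
f 25 15 27
f 25 27 26
f 26 27 28
f 26 28 18
f 27 15 29
f 27 29 28
f 28 29 30
f 28 30 18
f 29 15 31
f 29 31 30
f 30 31 32
f 30 32 18
f 31 15 33
f 31 33 32
f 32 33 34
f 32 34 18
f 33 15 16
f 33 16 34
f 34 16 17
f 34 17 18
f 36 38 35
f 39 36 35
f 35 38 37
f 37 39 35
f 36 42 38
f 40 36 39
f 40 42 36
f 38 42 37
f 41 39 37
f 37 42 41
f 41 40 39
f 42 40 41
f 44 46 43
f 47 44 43
f 43 46 45
f 45 47 43
f 44 50 46
f 48 44 47
f 48 50 44
f 46 50 45
f 49 47 45
f 45 50 49
f 49 48 47
f 50 48 49
f 52 51 55
f 52 55 53
f 53 55 56
f 53 56 54
f 55 51 57
f 55 57 56
f 56 57 58
f 56 58 54
f 57 51 59
f 57 59 58
f 58 59 60
f 58 60 54
f 59 51 61
f 59 61 60
f 60 61 62
f 60 62 54
f 61 51 63
f 61 63 62
f 62 63 64
f 62 64 54
f 63 51 65
f 63 65 64
f 64 65 66
f 64 66 54
f 65 51 67
f 65 67 66
f 66 67 68
f 66 68 54
f 67 51 69
f 67 69 68
f 68 69 70
f 68 70 54
f 69 51 71
f 69 71 70
f 70 71 72
f 70 72 54
f 71 51 73
f 71 73 72
f 72 73 74
f 72 74 54
f 73 51 52
f 73 52 74
f 74 52 53
f 74 53 54

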